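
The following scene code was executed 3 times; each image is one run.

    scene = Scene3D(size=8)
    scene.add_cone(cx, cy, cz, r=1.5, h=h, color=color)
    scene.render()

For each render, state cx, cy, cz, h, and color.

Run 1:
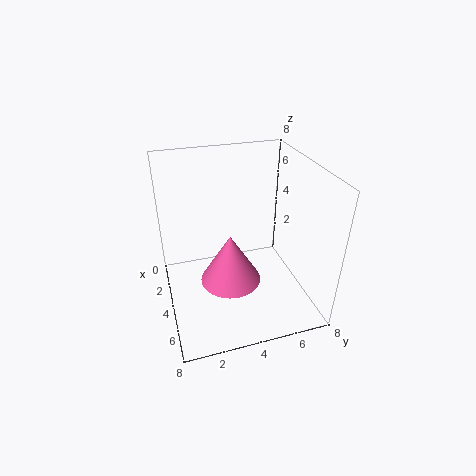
cx = 6; cy = 3; cz = 3; h = 2.5; color = 'hotpink'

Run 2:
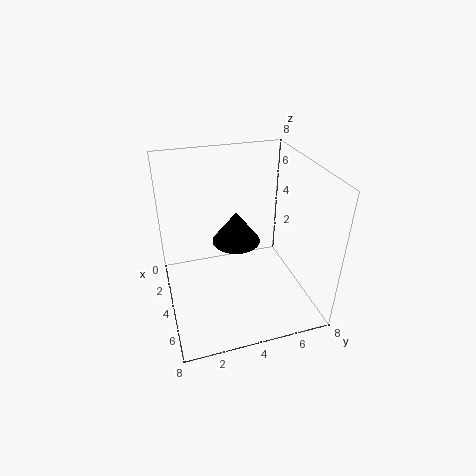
cx = 2; cy = 4.5; cz = 2.5; h = 2; color = 'black'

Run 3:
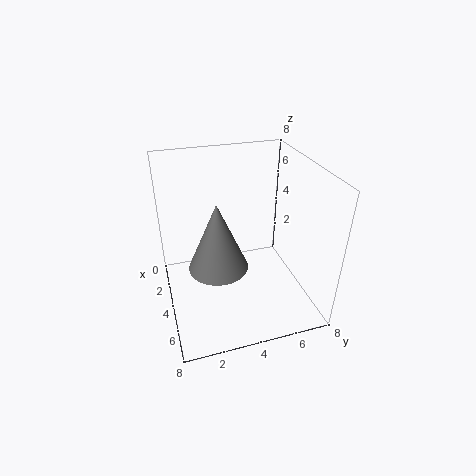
cx = 5.5; cy = 2.5; cz = 3.5; h = 3.5; color = 'gray'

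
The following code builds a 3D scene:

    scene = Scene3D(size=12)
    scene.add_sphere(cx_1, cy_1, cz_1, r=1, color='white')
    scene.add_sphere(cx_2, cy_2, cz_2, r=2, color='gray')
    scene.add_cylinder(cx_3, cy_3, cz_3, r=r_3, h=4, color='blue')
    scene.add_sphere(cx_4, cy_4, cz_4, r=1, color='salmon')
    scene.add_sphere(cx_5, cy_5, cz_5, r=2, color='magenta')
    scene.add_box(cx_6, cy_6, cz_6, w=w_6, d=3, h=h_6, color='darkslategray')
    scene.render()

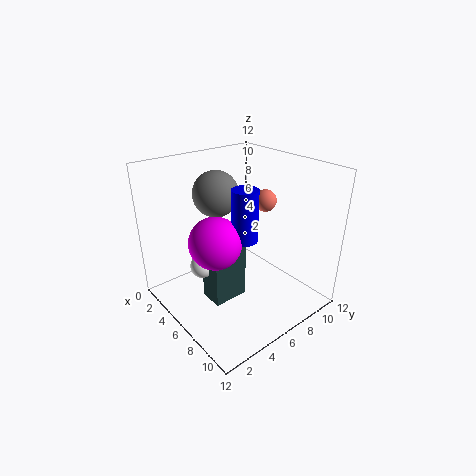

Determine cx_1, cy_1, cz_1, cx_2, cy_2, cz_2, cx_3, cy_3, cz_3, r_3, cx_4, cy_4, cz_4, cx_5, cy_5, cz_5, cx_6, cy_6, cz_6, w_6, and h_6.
cx_1 = 5, cy_1 = 3, cz_1 = 4, cx_2 = 3, cy_2 = 6, cz_2 = 9, cx_3 = 8, cy_3 = 5, cz_3 = 7, r_3 = 1, cx_4 = 5, cy_4 = 10, cz_4 = 8, cx_5 = 7, cy_5 = 3, cz_5 = 7, cx_6 = 5, cy_6 = 3, cz_6 = 1, w_6 = 2, h_6 = 5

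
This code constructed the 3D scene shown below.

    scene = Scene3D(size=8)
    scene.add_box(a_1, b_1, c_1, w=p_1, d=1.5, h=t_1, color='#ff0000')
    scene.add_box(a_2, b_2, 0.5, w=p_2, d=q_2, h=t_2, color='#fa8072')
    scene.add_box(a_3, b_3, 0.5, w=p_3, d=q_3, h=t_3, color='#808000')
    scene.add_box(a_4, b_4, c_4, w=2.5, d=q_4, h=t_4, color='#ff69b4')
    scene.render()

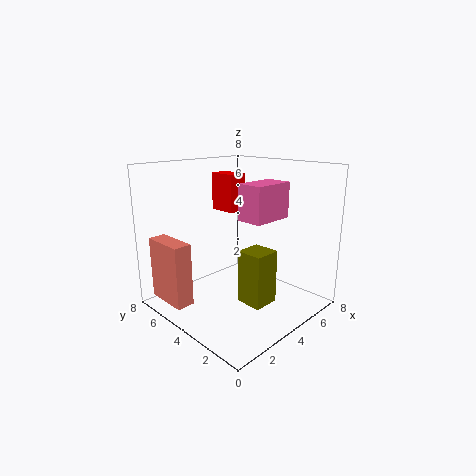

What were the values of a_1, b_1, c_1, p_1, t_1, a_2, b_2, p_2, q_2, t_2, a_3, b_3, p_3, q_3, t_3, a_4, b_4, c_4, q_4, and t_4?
a_1 = 3.5
b_1 = 4
c_1 = 5.5
p_1 = 1
t_1 = 2
a_2 = 0.5
b_2 = 5
p_2 = 1
q_2 = 2.5
t_2 = 3.5
a_3 = 3.5
b_3 = 2
p_3 = 1.5
q_3 = 1.5
t_3 = 3
a_4 = 4
b_4 = 2.5
c_4 = 5
q_4 = 1.5
t_4 = 2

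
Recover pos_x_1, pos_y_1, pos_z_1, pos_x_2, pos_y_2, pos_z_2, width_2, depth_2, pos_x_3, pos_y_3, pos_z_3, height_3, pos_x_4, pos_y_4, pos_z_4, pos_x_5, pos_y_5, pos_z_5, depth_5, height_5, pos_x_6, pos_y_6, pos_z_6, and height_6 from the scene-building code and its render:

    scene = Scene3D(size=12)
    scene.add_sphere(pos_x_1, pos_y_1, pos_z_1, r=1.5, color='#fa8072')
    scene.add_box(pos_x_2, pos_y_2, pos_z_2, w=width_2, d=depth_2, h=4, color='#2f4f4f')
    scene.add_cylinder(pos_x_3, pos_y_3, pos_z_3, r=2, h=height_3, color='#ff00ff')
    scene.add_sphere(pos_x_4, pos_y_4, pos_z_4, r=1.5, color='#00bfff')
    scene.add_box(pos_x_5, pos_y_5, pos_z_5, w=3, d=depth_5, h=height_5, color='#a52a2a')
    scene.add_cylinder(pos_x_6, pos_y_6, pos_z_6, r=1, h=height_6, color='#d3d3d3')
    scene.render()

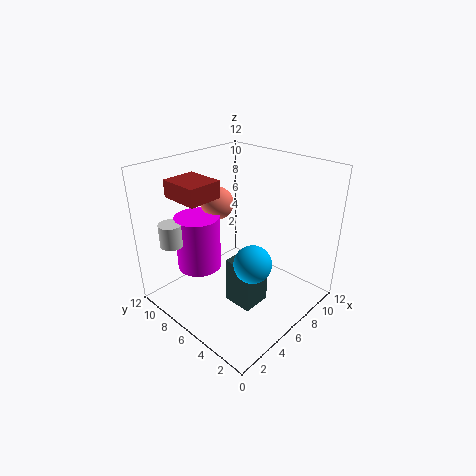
pos_x_1 = 7.5
pos_y_1 = 10
pos_z_1 = 7.5
pos_x_2 = 4.5
pos_y_2 = 3.5
pos_z_2 = 0.5
width_2 = 2.5
depth_2 = 2.5
pos_x_3 = 5
pos_y_3 = 10
pos_z_3 = 2
height_3 = 5
pos_x_4 = 5
pos_y_4 = 3.5
pos_z_4 = 5
pos_x_5 = 3
pos_y_5 = 8
pos_z_5 = 9
depth_5 = 3.5
height_5 = 1.5
pos_x_6 = 2.5
pos_y_6 = 10.5
pos_z_6 = 5
height_6 = 2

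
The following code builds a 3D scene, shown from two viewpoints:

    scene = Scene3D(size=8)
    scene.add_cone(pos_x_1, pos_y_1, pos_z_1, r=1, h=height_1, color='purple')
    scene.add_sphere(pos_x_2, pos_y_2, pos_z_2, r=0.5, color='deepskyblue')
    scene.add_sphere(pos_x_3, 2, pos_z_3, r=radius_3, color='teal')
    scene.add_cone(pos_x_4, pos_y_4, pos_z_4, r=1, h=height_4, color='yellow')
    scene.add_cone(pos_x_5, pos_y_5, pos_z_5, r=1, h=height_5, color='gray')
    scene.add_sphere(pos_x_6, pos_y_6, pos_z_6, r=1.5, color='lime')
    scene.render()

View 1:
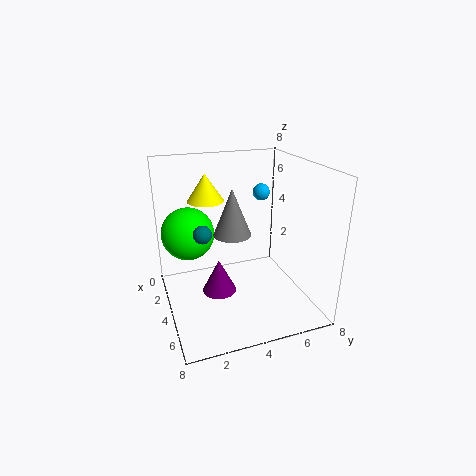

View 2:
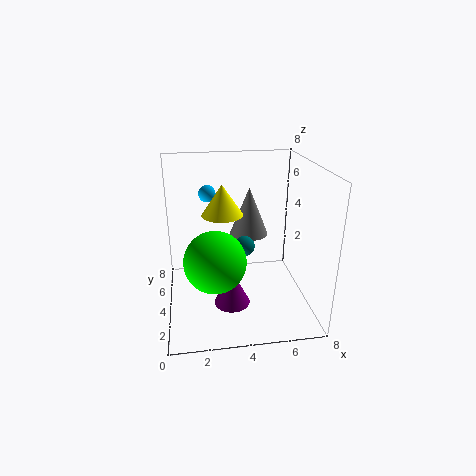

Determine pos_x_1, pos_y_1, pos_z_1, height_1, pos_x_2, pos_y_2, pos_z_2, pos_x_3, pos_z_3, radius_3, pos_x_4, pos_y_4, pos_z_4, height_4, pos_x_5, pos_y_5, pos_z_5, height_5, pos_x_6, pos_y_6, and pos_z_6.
pos_x_1 = 3.5; pos_y_1 = 3; pos_z_1 = 0.5; height_1 = 2; pos_x_2 = 2.5; pos_y_2 = 6; pos_z_2 = 6; pos_x_3 = 4; pos_z_3 = 4.5; radius_3 = 0.5; pos_x_4 = 3; pos_y_4 = 2.5; pos_z_4 = 6; height_4 = 1.5; pos_x_5 = 4.5; pos_y_5 = 3.5; pos_z_5 = 4.5; height_5 = 2.5; pos_x_6 = 2.5; pos_y_6 = 1.5; pos_z_6 = 4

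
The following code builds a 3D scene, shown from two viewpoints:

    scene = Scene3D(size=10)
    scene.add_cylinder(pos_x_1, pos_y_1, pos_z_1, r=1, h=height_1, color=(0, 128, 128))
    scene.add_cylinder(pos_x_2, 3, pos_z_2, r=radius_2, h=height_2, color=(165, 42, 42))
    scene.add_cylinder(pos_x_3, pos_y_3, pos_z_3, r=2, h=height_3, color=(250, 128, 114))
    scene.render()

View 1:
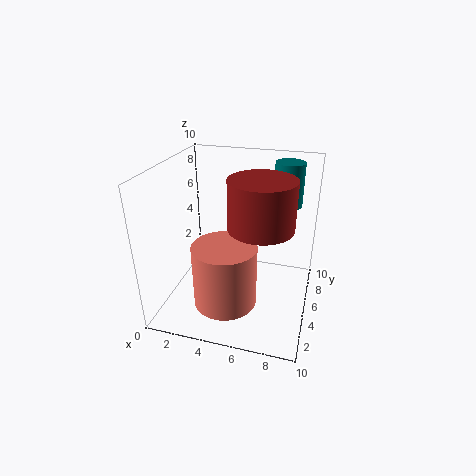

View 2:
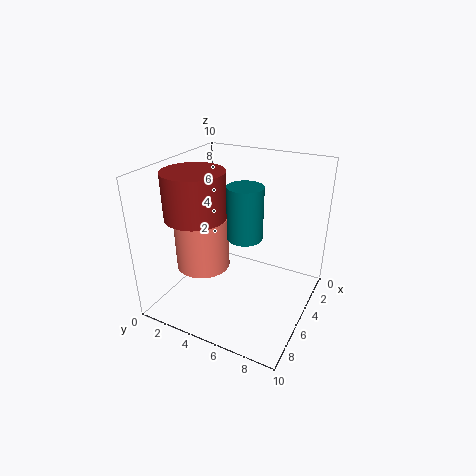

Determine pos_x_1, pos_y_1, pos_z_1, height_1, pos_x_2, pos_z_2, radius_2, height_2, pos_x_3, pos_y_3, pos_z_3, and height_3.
pos_x_1 = 8, pos_y_1 = 7, pos_z_1 = 7, height_1 = 3, pos_x_2 = 7, pos_z_2 = 7, radius_2 = 2, height_2 = 3, pos_x_3 = 5, pos_y_3 = 2, pos_z_3 = 2, height_3 = 4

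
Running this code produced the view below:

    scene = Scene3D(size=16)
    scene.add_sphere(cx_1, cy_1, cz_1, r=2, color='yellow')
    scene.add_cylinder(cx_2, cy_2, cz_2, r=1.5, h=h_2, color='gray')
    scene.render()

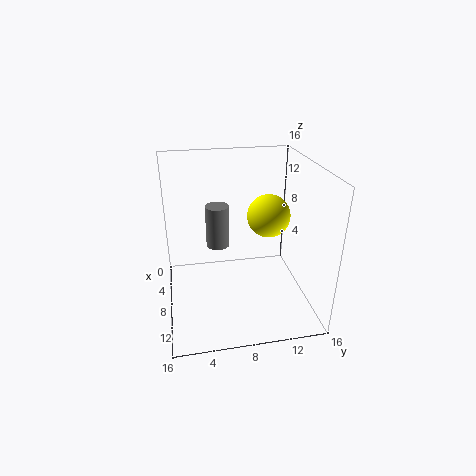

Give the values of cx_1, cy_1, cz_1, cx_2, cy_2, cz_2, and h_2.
cx_1 = 12.5
cy_1 = 10
cz_1 = 12.5
cx_2 = 2
cy_2 = 6.5
cz_2 = 4
h_2 = 5.5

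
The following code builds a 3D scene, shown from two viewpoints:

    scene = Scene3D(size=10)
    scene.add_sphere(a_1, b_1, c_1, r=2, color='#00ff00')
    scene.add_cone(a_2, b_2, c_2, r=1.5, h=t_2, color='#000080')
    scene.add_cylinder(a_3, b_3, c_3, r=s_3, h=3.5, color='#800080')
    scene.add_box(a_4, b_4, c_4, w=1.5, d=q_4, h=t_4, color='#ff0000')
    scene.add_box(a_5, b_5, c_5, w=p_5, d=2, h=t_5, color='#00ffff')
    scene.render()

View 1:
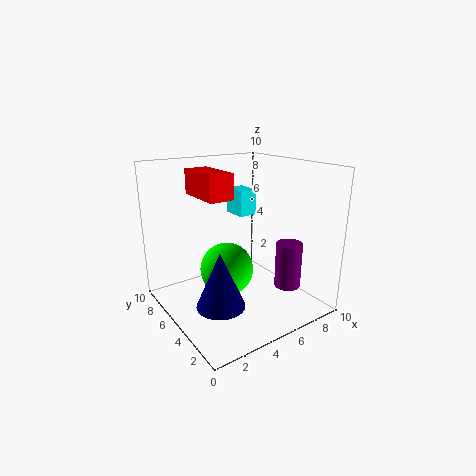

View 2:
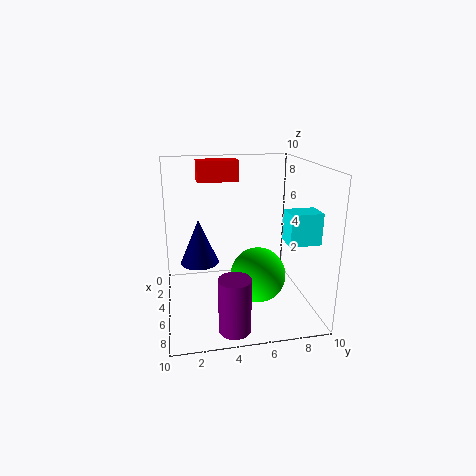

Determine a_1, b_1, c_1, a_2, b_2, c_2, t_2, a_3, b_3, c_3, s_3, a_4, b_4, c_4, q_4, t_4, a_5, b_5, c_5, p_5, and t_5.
a_1 = 5; b_1 = 6.5; c_1 = 2; a_2 = 2; b_2 = 2.5; c_2 = 2; t_2 = 3.5; a_3 = 9; b_3 = 4; c_3 = 0.5; s_3 = 1; a_4 = 1.5; b_4 = 2.5; c_4 = 8.5; q_4 = 3; t_4 = 1.5; a_5 = 7; b_5 = 7.5; c_5 = 5.5; p_5 = 1.5; t_5 = 2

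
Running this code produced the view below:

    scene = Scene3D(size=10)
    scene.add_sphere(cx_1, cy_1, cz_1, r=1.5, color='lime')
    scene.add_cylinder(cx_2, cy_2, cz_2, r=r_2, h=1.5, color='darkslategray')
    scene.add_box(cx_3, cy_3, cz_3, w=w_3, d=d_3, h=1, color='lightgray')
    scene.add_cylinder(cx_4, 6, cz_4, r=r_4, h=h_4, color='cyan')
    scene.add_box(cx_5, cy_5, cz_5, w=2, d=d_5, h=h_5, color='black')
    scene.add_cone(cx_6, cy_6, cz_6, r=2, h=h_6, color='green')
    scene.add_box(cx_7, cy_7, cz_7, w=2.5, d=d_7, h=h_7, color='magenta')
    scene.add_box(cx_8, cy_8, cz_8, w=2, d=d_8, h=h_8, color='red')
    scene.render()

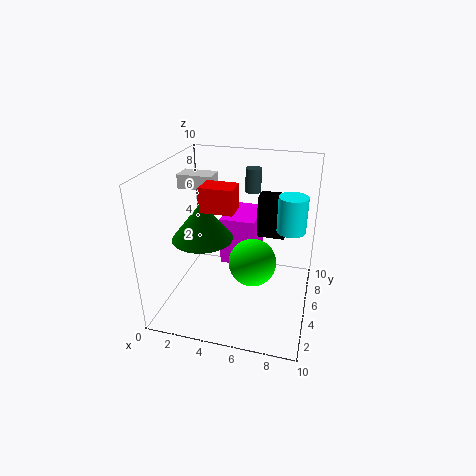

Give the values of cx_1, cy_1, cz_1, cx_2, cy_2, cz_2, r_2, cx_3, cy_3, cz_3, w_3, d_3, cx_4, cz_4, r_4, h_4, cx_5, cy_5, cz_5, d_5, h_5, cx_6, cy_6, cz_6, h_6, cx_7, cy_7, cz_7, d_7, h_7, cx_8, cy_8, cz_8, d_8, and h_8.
cx_1 = 6.5
cy_1 = 3
cz_1 = 4.5
cx_2 = 6
cy_2 = 5
cz_2 = 8.5
r_2 = 0.5
cx_3 = 0.5
cy_3 = 5.5
cz_3 = 8
w_3 = 2.5
d_3 = 1.5
cx_4 = 8.5
cz_4 = 5.5
r_4 = 1
h_4 = 2.5
cx_5 = 6
cy_5 = 6.5
cz_5 = 4.5
d_5 = 1.5
h_5 = 3
cx_6 = 3
cy_6 = 3.5
cz_6 = 5.5
h_6 = 2.5
cx_7 = 3.5
cy_7 = 5.5
cz_7 = 2.5
d_7 = 3.5
h_7 = 3.5
cx_8 = 3.5
cy_8 = 2
cz_8 = 8
d_8 = 1.5
h_8 = 1.5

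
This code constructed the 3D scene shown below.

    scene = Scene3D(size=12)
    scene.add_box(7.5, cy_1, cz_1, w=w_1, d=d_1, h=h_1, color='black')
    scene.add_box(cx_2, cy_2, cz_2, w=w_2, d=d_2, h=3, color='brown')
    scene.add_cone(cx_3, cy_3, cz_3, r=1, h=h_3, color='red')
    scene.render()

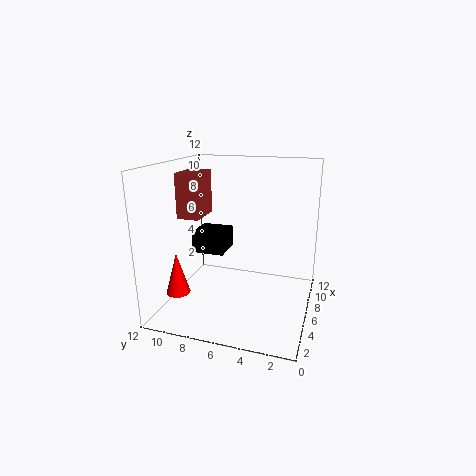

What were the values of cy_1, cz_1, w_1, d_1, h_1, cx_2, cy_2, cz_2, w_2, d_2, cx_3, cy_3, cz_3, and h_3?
cy_1 = 8, cz_1 = 3.5, w_1 = 3, d_1 = 3, h_1 = 2, cx_2 = 0.5, cy_2 = 7, cz_2 = 9, w_2 = 2.5, d_2 = 1.5, cx_3 = 3.5, cy_3 = 10.5, cz_3 = 1.5, h_3 = 3.5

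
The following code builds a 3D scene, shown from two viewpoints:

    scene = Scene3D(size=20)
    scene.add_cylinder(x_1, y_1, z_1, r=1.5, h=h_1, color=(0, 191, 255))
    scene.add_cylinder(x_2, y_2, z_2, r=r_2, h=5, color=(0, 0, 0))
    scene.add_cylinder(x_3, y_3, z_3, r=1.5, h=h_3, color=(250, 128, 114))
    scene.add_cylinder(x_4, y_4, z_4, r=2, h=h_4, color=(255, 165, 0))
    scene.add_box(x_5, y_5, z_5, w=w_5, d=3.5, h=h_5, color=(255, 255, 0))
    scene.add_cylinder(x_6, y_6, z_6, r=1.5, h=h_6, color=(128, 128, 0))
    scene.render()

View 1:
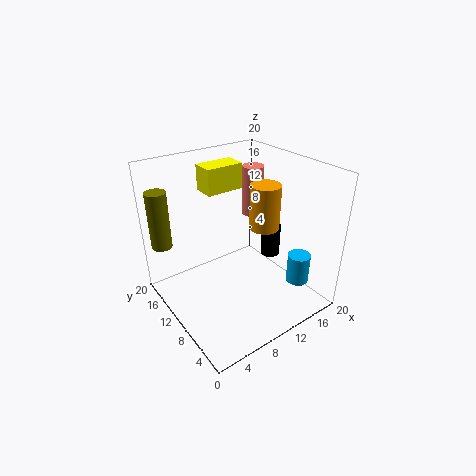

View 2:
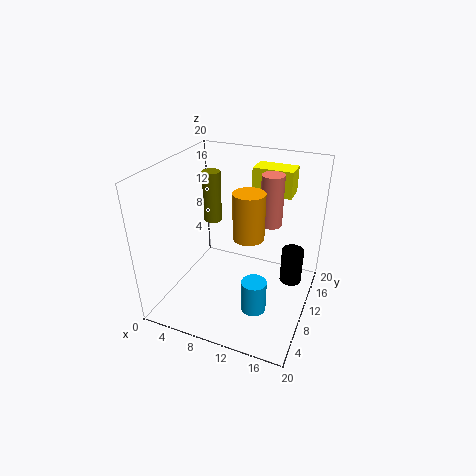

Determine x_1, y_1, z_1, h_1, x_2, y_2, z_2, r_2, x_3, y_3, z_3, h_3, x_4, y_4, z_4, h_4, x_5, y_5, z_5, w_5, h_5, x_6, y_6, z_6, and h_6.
x_1 = 15
y_1 = 3
z_1 = 5
h_1 = 4
x_2 = 17.5
y_2 = 11.5
z_2 = 4
r_2 = 1.5
x_3 = 14
y_3 = 12
z_3 = 12
h_3 = 7
x_4 = 12.5
y_4 = 7.5
z_4 = 12
h_4 = 6
x_5 = 9.5
y_5 = 16.5
z_5 = 14
w_5 = 6
h_5 = 4
x_6 = 2
y_6 = 18
z_6 = 7.5
h_6 = 8.5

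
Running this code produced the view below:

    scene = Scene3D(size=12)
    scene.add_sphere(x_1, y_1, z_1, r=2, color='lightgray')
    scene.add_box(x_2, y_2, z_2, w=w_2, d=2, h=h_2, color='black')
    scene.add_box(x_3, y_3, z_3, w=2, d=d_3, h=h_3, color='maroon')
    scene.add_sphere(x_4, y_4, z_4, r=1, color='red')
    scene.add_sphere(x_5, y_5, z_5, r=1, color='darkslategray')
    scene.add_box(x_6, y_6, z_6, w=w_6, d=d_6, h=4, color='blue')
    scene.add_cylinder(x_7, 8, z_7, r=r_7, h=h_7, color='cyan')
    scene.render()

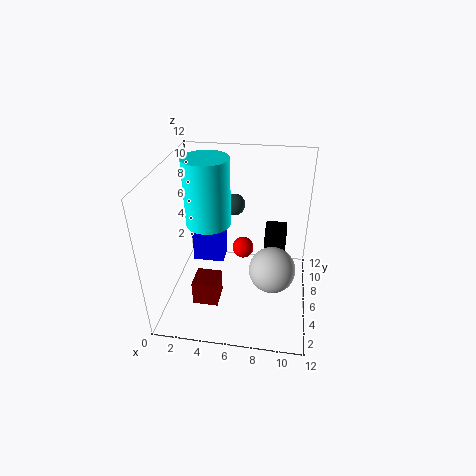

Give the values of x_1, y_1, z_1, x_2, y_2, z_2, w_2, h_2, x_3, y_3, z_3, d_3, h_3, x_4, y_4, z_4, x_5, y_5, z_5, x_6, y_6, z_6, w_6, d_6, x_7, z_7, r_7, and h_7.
x_1 = 9; y_1 = 6; z_1 = 3; x_2 = 8; y_2 = 9; z_2 = 3; w_2 = 2; h_2 = 2; x_3 = 3; y_3 = 2; z_3 = 2; d_3 = 2; h_3 = 2; x_4 = 6; y_4 = 9; z_4 = 3; x_5 = 5; y_5 = 10; z_5 = 7; x_6 = 1; y_6 = 9; z_6 = 1; w_6 = 3; d_6 = 2; x_7 = 3; z_7 = 6; r_7 = 2; h_7 = 6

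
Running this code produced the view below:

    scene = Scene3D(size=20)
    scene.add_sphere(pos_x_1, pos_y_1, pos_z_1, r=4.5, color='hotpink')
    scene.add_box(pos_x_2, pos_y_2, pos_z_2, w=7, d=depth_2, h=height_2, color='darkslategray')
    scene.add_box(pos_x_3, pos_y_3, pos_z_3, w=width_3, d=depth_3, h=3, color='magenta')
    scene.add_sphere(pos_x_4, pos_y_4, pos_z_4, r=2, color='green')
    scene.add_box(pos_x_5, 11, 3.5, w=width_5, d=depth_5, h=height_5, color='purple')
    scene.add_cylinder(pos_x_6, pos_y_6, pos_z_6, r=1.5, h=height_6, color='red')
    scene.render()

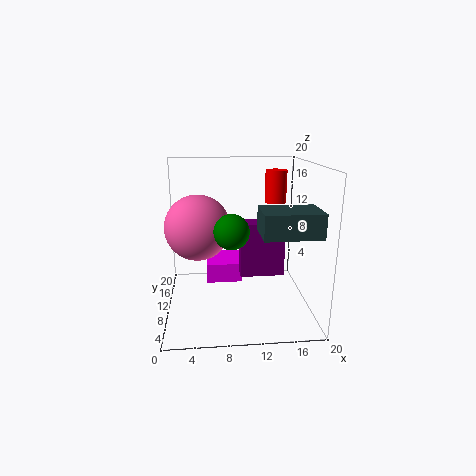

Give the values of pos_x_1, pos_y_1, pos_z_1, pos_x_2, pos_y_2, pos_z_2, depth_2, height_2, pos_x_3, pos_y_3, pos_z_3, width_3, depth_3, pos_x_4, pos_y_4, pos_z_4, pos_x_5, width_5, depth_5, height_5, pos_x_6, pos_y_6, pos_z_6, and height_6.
pos_x_1 = 4.5
pos_y_1 = 10.5
pos_z_1 = 11.5
pos_x_2 = 12
pos_y_2 = 1
pos_z_2 = 12.5
depth_2 = 5
height_2 = 3
pos_x_3 = 5.5
pos_y_3 = 13.5
pos_z_3 = 1.5
width_3 = 5.5
depth_3 = 6
pos_x_4 = 8.5
pos_y_4 = 2
pos_z_4 = 13.5
pos_x_5 = 10.5
width_5 = 6.5
depth_5 = 3
height_5 = 8
pos_x_6 = 15.5
pos_y_6 = 12
pos_z_6 = 14.5
height_6 = 4.5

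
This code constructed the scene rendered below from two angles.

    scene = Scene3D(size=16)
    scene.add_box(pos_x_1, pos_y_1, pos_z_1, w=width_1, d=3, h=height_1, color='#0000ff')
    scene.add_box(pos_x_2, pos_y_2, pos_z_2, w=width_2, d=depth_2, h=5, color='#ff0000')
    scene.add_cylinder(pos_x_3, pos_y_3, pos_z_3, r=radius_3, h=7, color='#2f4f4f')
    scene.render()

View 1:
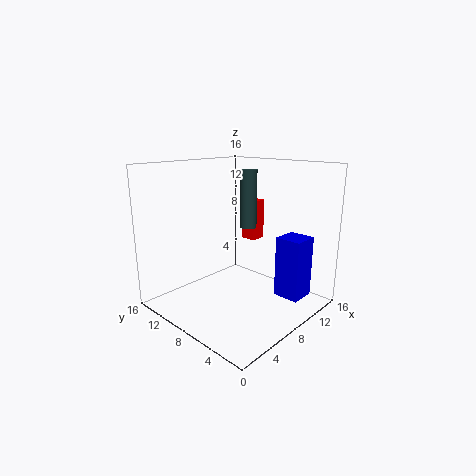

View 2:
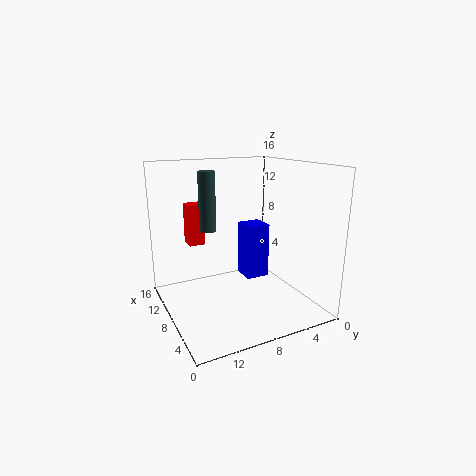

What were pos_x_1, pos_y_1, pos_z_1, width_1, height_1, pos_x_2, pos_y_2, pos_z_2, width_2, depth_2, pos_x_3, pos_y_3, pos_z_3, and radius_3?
pos_x_1 = 11
pos_y_1 = 2
pos_z_1 = 1
width_1 = 3
height_1 = 7
pos_x_2 = 13
pos_y_2 = 10
pos_z_2 = 6
width_2 = 2
depth_2 = 2
pos_x_3 = 12
pos_y_3 = 10
pos_z_3 = 8
radius_3 = 1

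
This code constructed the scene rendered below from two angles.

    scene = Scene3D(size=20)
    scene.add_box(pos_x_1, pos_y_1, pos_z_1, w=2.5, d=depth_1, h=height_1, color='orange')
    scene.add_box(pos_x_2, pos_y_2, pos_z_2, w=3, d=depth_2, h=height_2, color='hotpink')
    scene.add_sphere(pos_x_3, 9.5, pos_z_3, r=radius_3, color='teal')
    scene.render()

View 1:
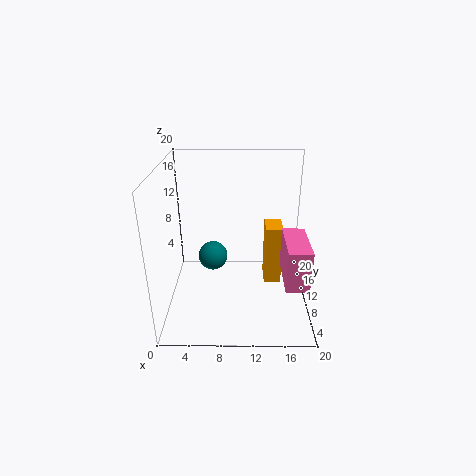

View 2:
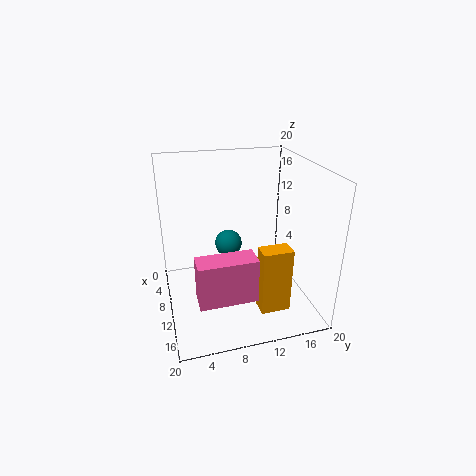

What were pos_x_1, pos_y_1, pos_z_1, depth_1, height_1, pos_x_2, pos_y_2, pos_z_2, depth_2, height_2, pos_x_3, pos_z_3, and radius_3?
pos_x_1 = 14, pos_y_1 = 11.5, pos_z_1 = 1.5, depth_1 = 4, height_1 = 9, pos_x_2 = 16, pos_y_2 = 3, pos_z_2 = 6, depth_2 = 7, height_2 = 5.5, pos_x_3 = 6.5, pos_z_3 = 7.5, radius_3 = 2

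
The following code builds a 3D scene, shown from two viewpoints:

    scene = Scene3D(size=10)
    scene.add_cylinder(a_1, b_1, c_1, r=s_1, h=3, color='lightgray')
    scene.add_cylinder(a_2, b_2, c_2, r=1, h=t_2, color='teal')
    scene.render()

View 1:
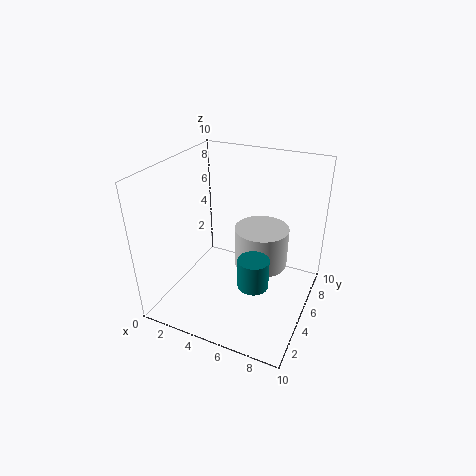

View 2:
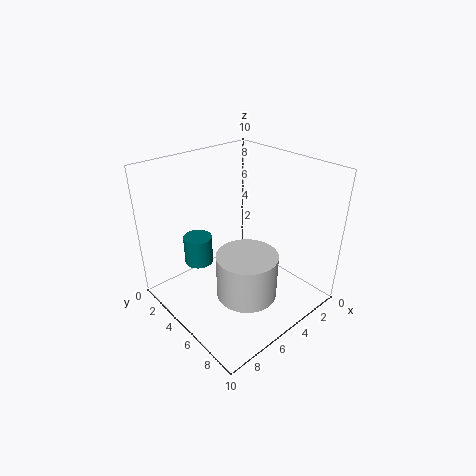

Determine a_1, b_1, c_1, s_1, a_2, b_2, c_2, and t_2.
a_1 = 6
b_1 = 7
c_1 = 2
s_1 = 2
a_2 = 7
b_2 = 3
c_2 = 3
t_2 = 2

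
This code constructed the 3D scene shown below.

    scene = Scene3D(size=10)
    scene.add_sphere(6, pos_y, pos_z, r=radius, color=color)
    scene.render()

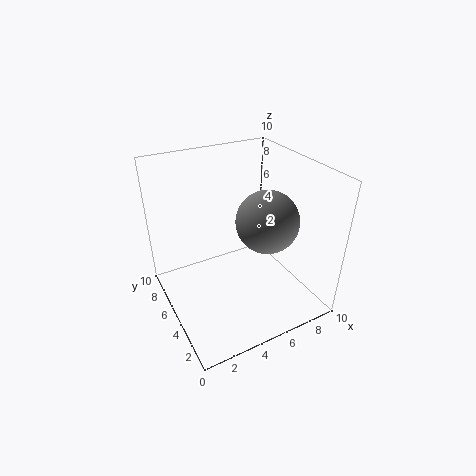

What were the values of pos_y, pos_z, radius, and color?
pos_y = 3, pos_z = 7, radius = 2, color = 'gray'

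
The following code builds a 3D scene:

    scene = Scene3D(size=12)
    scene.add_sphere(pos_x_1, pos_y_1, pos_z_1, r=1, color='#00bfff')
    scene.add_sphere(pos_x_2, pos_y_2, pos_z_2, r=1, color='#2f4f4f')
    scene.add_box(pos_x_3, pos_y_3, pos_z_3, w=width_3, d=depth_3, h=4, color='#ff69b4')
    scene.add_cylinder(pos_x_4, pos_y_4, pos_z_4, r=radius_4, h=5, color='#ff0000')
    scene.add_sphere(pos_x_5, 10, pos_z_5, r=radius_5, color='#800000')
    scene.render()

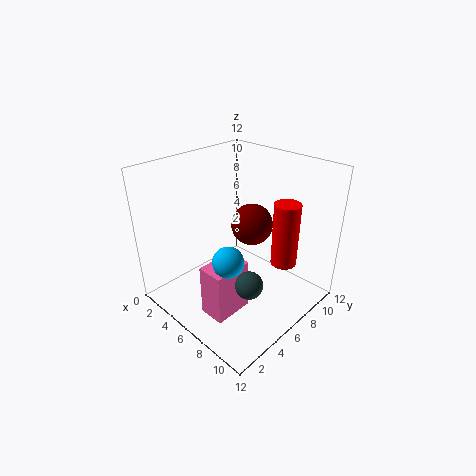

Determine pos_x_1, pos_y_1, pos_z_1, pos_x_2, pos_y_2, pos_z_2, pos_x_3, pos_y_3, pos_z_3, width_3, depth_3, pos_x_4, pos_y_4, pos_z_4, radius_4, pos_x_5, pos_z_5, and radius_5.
pos_x_1 = 10
pos_y_1 = 1
pos_z_1 = 8
pos_x_2 = 10
pos_y_2 = 3
pos_z_2 = 5
pos_x_3 = 7
pos_y_3 = 1
pos_z_3 = 2
width_3 = 2
depth_3 = 3
pos_x_4 = 10
pos_y_4 = 7
pos_z_4 = 5
radius_4 = 1
pos_x_5 = 4
pos_z_5 = 5
radius_5 = 2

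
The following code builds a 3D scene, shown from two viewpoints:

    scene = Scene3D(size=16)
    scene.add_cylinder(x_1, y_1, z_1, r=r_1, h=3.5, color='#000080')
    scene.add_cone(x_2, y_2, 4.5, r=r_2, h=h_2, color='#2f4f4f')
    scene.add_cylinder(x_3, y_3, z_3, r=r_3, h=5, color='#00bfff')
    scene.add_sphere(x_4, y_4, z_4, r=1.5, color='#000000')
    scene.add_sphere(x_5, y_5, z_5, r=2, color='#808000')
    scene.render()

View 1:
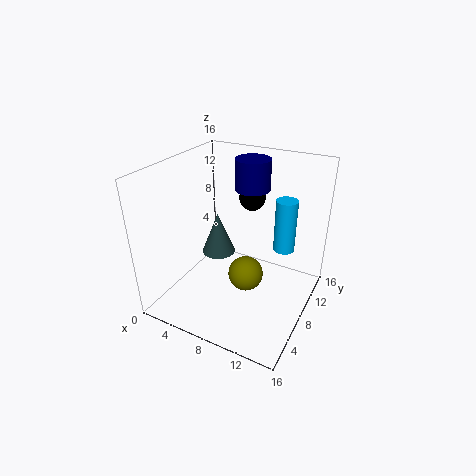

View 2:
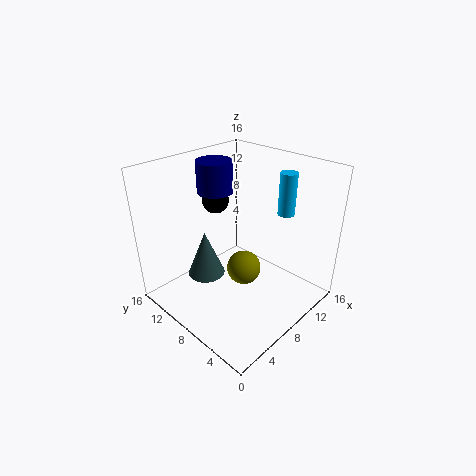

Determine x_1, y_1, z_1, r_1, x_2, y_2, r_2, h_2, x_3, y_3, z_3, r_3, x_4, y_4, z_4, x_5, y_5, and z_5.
x_1 = 8; y_1 = 11.5; z_1 = 12.5; r_1 = 2; x_2 = 4.5; y_2 = 9.5; r_2 = 2; h_2 = 5; x_3 = 14; y_3 = 6; z_3 = 9.5; r_3 = 1; x_4 = 8; y_4 = 11.5; z_4 = 11.5; x_5 = 9; y_5 = 8; z_5 = 3.5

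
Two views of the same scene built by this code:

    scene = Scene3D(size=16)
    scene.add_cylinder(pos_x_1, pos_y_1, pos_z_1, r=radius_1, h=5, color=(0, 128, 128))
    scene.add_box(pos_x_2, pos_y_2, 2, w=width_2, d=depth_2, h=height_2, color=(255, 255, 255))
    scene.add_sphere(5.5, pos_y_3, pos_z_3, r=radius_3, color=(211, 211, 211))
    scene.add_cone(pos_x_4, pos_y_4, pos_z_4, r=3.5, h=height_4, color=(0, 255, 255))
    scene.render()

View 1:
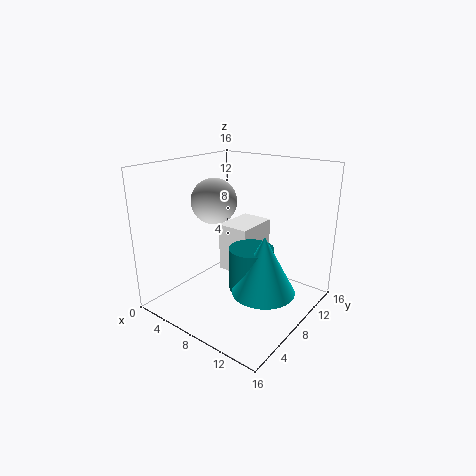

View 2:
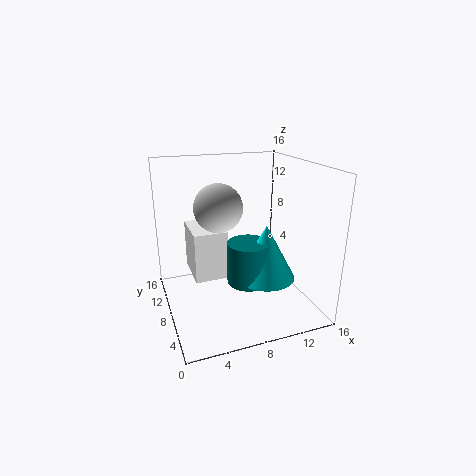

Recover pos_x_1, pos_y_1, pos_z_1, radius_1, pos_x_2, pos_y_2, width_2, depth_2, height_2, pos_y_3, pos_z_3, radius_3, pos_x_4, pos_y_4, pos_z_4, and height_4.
pos_x_1 = 9.5, pos_y_1 = 8.5, pos_z_1 = 2, radius_1 = 2.5, pos_x_2 = 3.5, pos_y_2 = 10, width_2 = 4, depth_2 = 5.5, height_2 = 6, pos_y_3 = 7, pos_z_3 = 12, radius_3 = 2.5, pos_x_4 = 11.5, pos_y_4 = 8, pos_z_4 = 2.5, height_4 = 6.5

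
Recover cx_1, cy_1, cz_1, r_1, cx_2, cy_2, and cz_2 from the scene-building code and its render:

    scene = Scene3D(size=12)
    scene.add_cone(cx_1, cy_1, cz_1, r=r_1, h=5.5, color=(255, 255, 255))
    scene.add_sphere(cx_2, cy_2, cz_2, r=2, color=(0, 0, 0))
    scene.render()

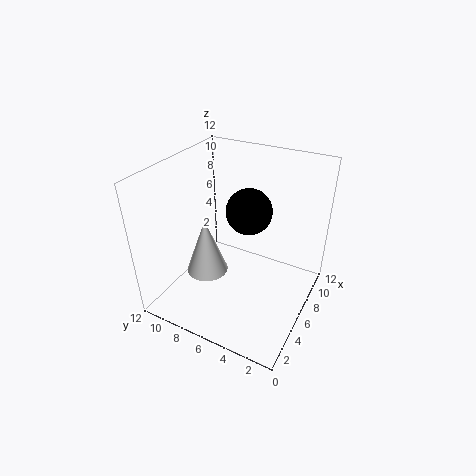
cx_1 = 7; cy_1 = 10; cz_1 = 0.5; r_1 = 2; cx_2 = 8; cy_2 = 6; cz_2 = 7.5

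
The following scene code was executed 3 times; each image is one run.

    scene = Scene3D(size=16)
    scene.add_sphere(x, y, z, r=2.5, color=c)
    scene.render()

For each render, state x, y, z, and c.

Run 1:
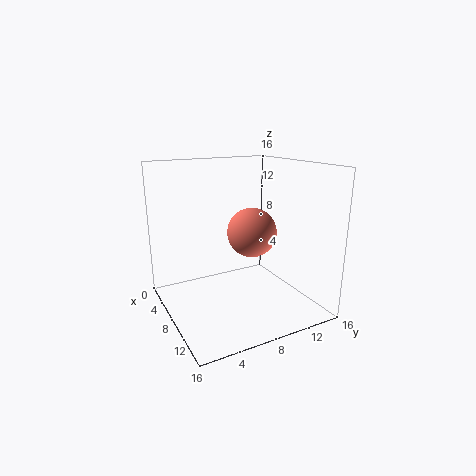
x = 11, y = 8, z = 9.5, c = 'salmon'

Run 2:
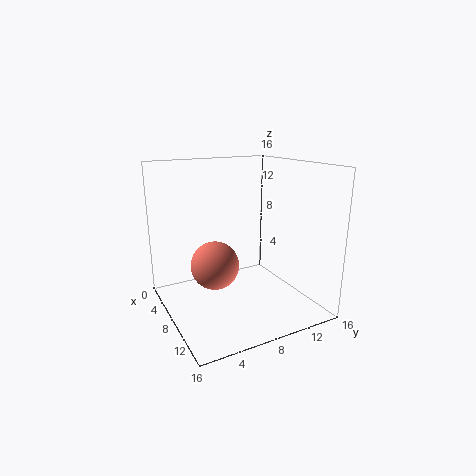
x = 9.5, y = 4.5, z = 6, c = 'salmon'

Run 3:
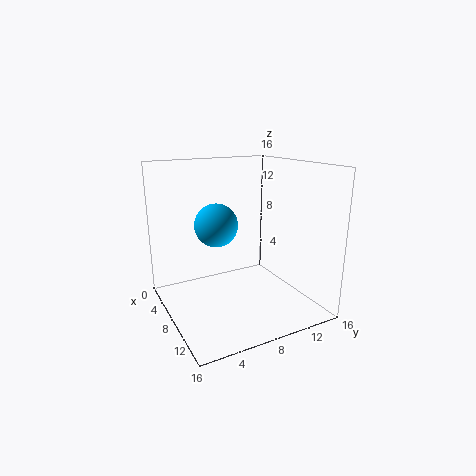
x = 5.5, y = 6.5, z = 9, c = 'deepskyblue'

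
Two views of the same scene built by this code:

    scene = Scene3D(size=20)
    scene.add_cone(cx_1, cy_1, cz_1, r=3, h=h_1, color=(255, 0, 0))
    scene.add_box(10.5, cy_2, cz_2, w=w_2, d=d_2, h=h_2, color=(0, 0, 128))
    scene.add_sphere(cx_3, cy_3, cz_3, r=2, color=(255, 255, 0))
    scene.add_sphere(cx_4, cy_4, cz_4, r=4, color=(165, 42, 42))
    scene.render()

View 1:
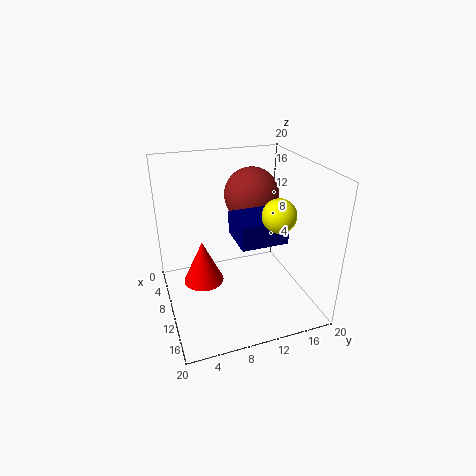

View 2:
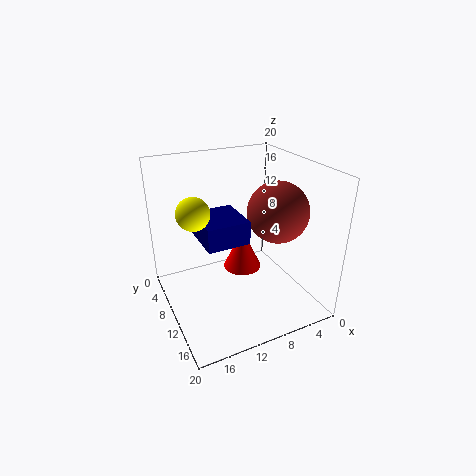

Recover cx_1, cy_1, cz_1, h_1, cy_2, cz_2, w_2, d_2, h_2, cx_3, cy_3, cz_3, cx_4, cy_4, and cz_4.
cx_1 = 7
cy_1 = 5.5
cz_1 = 2
h_1 = 6.5
cy_2 = 8.5
cz_2 = 11.5
w_2 = 5.5
d_2 = 6
h_2 = 3
cx_3 = 17
cy_3 = 12.5
cz_3 = 16
cx_4 = 6
cy_4 = 13.5
cz_4 = 14.5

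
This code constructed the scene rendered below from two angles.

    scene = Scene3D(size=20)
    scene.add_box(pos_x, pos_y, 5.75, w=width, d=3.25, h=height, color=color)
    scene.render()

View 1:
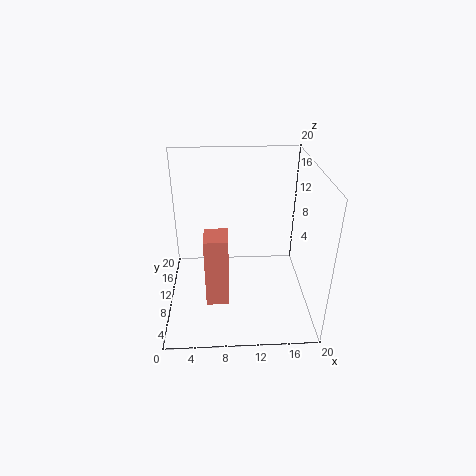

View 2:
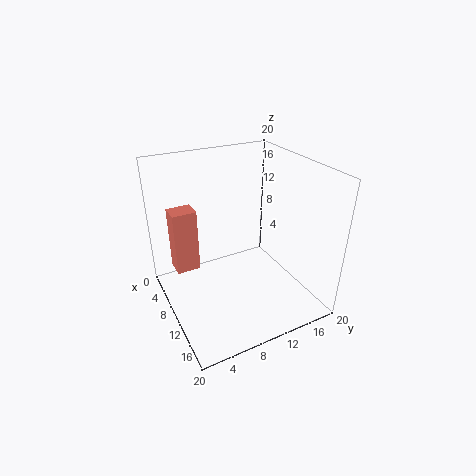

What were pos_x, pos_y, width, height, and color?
pos_x = 5.75, pos_y = 1.5, width = 2.75, height = 8.75, color = 'salmon'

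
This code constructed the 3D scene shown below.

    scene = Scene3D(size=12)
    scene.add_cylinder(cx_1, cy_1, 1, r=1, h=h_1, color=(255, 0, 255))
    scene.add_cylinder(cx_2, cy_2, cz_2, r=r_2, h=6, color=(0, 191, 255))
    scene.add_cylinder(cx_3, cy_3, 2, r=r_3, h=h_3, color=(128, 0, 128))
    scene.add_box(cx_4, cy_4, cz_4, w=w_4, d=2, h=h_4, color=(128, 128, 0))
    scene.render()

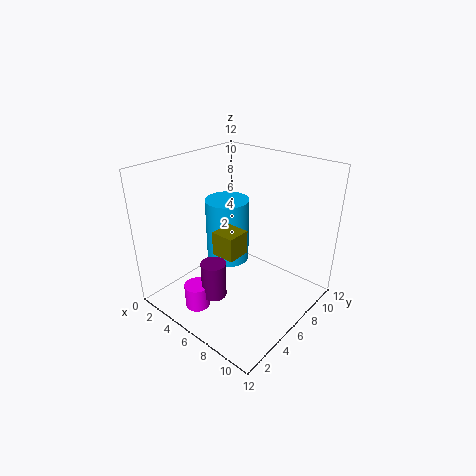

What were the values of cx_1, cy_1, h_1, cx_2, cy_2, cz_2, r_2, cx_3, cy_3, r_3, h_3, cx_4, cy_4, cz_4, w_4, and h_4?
cx_1 = 5
cy_1 = 2
h_1 = 2
cx_2 = 3
cy_2 = 8
cz_2 = 2
r_2 = 2
cx_3 = 6
cy_3 = 3
r_3 = 1
h_3 = 3
cx_4 = 5
cy_4 = 4
cz_4 = 5
w_4 = 2
h_4 = 2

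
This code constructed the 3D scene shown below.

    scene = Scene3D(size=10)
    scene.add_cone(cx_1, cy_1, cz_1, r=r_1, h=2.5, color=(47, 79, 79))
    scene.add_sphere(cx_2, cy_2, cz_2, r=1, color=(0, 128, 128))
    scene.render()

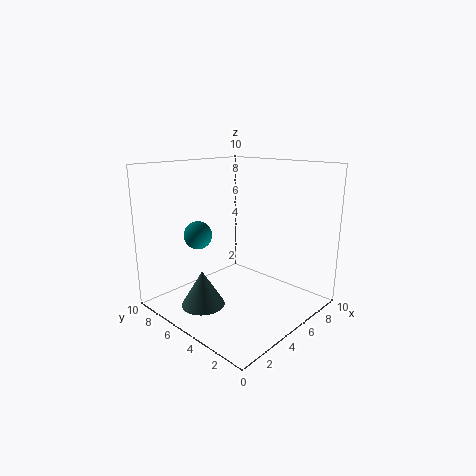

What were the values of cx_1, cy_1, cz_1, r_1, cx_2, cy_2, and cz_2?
cx_1 = 2.5, cy_1 = 6, cz_1 = 0.5, r_1 = 1.5, cx_2 = 3.5, cy_2 = 7.5, cz_2 = 5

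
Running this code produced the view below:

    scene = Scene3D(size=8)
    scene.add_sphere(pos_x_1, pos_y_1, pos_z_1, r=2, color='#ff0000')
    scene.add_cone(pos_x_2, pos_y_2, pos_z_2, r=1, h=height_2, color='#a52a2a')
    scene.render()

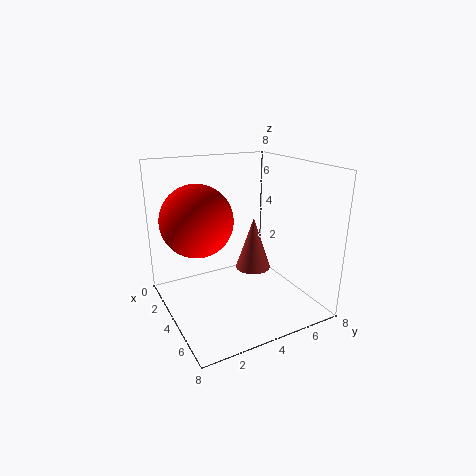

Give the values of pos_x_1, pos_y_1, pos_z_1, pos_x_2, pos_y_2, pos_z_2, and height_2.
pos_x_1 = 3; pos_y_1 = 2; pos_z_1 = 5; pos_x_2 = 4; pos_y_2 = 5; pos_z_2 = 2; height_2 = 3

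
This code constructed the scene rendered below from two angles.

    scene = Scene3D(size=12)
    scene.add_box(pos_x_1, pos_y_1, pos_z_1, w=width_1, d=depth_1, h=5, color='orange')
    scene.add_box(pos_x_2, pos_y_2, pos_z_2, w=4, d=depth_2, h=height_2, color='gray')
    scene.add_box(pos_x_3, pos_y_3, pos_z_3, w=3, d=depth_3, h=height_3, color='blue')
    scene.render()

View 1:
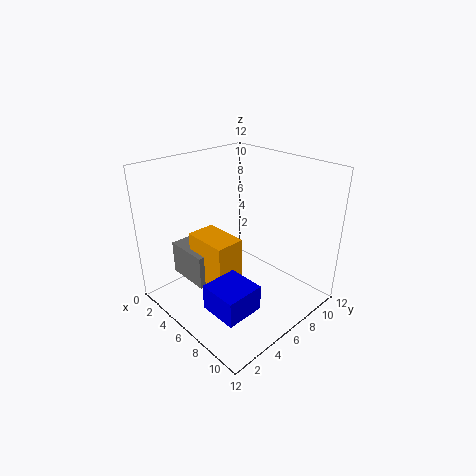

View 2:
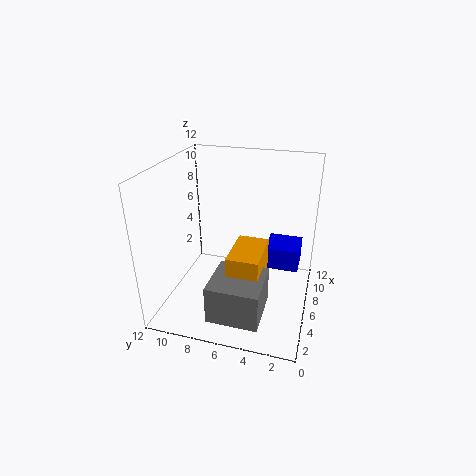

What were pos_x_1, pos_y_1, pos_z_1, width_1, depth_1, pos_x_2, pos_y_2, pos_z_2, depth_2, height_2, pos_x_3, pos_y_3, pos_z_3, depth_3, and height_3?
pos_x_1 = 2.5, pos_y_1 = 3.5, pos_z_1 = 1, width_1 = 4, depth_1 = 2.5, pos_x_2 = 0.5, pos_y_2 = 3, pos_z_2 = 1.5, depth_2 = 4, height_2 = 3, pos_x_3 = 7.5, pos_y_3 = 1, pos_z_3 = 2.5, depth_3 = 3, height_3 = 2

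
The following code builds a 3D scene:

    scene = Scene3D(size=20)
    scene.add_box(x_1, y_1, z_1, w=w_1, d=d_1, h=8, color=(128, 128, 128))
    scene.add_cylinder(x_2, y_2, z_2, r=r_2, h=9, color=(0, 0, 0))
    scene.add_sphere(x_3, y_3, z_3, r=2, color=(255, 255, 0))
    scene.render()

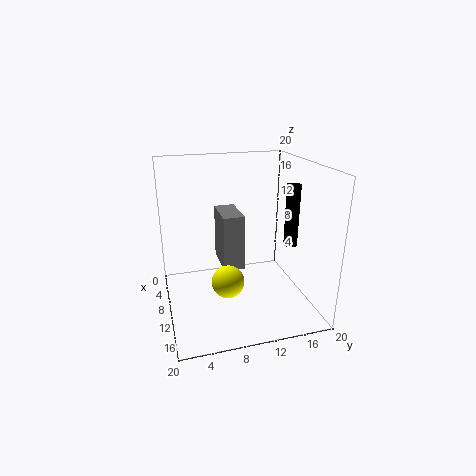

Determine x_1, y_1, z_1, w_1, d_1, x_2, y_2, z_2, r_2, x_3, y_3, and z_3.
x_1 = 4; y_1 = 8; z_1 = 5; w_1 = 6; d_1 = 3; x_2 = 10; y_2 = 18; z_2 = 8; r_2 = 1; x_3 = 16; y_3 = 7; z_3 = 7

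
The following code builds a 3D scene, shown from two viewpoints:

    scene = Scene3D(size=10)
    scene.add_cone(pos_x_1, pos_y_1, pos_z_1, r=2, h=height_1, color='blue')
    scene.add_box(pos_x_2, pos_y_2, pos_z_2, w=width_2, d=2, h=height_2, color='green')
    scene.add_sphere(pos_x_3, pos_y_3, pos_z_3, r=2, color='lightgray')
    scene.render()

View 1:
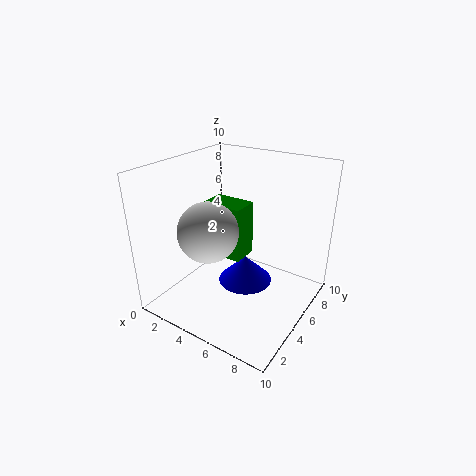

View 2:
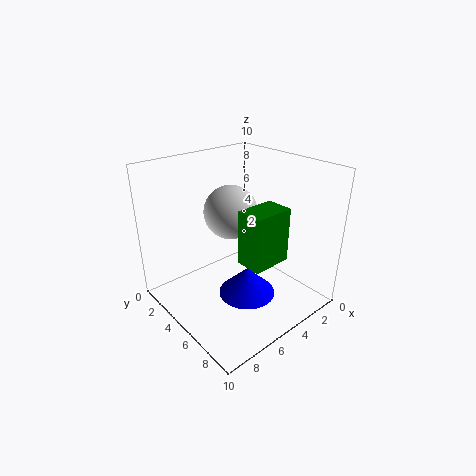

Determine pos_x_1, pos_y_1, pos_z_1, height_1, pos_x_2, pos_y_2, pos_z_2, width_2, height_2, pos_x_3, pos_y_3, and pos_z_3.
pos_x_1 = 5; pos_y_1 = 6; pos_z_1 = 1; height_1 = 2; pos_x_2 = 2; pos_y_2 = 5; pos_z_2 = 3; width_2 = 3; height_2 = 4; pos_x_3 = 4; pos_y_3 = 3; pos_z_3 = 6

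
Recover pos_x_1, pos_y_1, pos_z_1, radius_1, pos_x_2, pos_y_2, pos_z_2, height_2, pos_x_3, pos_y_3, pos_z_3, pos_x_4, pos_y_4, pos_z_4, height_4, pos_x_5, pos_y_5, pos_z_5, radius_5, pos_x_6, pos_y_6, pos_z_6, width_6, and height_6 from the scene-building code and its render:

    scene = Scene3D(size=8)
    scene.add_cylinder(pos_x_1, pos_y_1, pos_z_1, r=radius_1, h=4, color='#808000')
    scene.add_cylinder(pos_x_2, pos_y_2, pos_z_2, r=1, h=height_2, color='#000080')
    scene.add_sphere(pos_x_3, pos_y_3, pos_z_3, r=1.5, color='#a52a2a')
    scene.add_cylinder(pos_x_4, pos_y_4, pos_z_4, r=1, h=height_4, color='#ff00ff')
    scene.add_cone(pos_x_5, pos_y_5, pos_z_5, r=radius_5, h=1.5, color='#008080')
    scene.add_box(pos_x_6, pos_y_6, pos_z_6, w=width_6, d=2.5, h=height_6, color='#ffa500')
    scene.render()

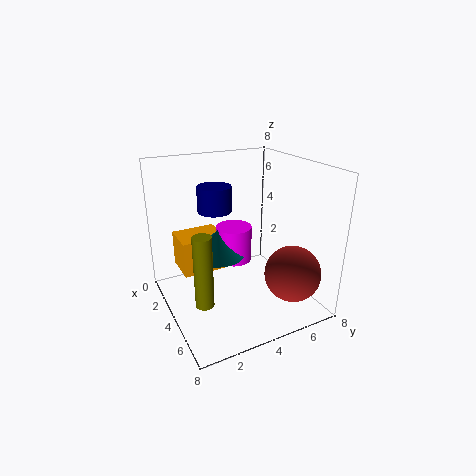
pos_x_1 = 5, pos_y_1 = 1.5, pos_z_1 = 1, radius_1 = 0.5, pos_x_2 = 2, pos_y_2 = 3.5, pos_z_2 = 5, height_2 = 1.5, pos_x_3 = 6.5, pos_y_3 = 6, pos_z_3 = 2.5, pos_x_4 = 3.5, pos_y_4 = 4, pos_z_4 = 2.5, height_4 = 2, pos_x_5 = 3.5, pos_y_5 = 3, pos_z_5 = 3, radius_5 = 1.5, pos_x_6 = 1.5, pos_y_6 = 1, pos_z_6 = 2, width_6 = 2, height_6 = 2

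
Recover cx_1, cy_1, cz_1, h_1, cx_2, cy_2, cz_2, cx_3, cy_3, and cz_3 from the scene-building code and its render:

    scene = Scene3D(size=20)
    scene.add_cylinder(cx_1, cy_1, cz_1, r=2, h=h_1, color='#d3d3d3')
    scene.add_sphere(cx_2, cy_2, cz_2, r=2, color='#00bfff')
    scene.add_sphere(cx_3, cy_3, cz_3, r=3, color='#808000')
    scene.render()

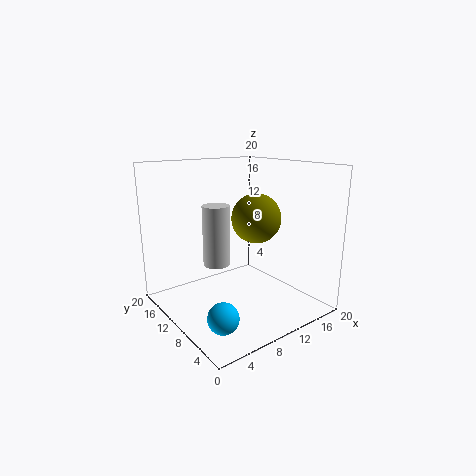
cx_1 = 9
cy_1 = 14
cz_1 = 5
h_1 = 9
cx_2 = 4
cy_2 = 5
cz_2 = 2
cx_3 = 9
cy_3 = 5
cz_3 = 14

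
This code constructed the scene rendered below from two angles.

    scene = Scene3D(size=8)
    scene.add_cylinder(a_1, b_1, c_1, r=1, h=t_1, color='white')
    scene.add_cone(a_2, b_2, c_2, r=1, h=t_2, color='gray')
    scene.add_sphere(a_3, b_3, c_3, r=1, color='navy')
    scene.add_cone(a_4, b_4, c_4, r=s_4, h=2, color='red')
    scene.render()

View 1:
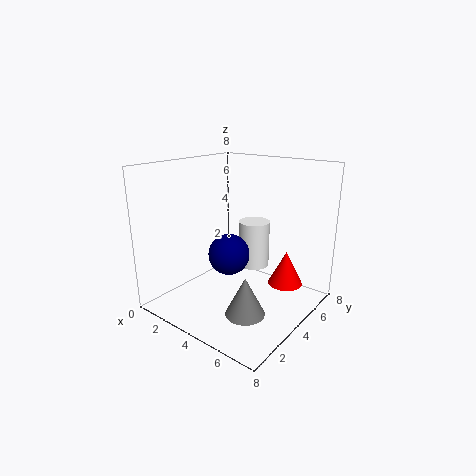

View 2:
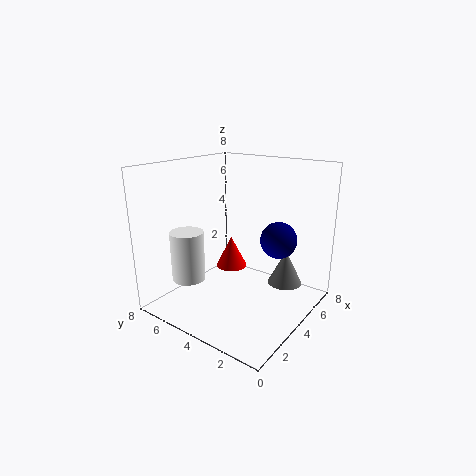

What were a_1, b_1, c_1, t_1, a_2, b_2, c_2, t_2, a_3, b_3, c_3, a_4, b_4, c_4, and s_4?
a_1 = 3, b_1 = 7, c_1 = 1, t_1 = 3, a_2 = 6, b_2 = 2, c_2 = 1, t_2 = 2, a_3 = 5, b_3 = 2, c_3 = 4, a_4 = 6, b_4 = 6, c_4 = 1, s_4 = 1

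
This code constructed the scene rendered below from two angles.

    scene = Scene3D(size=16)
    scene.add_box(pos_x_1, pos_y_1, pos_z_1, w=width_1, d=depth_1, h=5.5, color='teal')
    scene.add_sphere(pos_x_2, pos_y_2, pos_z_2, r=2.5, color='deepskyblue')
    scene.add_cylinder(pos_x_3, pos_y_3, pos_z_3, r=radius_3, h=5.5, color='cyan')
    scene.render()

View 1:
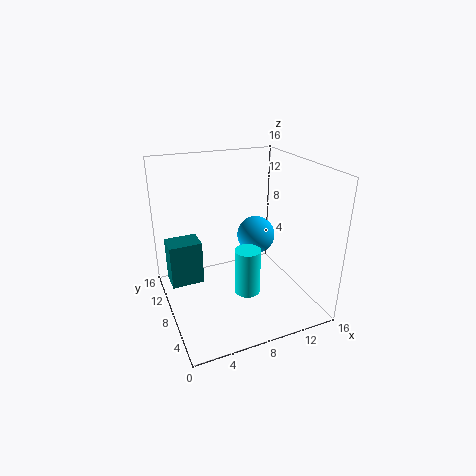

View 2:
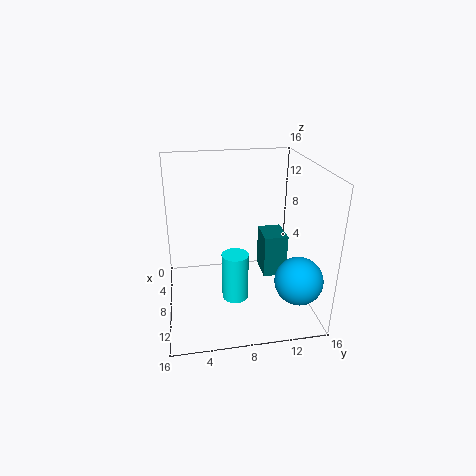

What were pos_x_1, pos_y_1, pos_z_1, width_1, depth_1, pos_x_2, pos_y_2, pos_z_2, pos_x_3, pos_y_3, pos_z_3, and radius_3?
pos_x_1 = 1
pos_y_1 = 12
pos_z_1 = 0.5
width_1 = 4
depth_1 = 3
pos_x_2 = 13
pos_y_2 = 13.5
pos_z_2 = 5
pos_x_3 = 9
pos_y_3 = 7.5
pos_z_3 = 1
radius_3 = 1.5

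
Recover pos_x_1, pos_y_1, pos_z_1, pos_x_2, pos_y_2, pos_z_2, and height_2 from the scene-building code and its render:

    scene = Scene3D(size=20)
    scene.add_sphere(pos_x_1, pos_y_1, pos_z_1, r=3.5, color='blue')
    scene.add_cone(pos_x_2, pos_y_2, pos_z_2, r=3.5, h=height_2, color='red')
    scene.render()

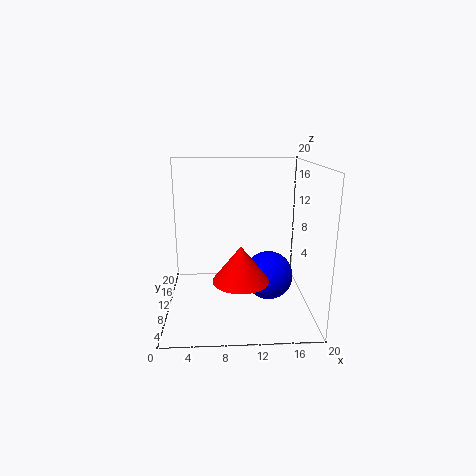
pos_x_1 = 14.5
pos_y_1 = 10.5
pos_z_1 = 4
pos_x_2 = 10
pos_y_2 = 4
pos_z_2 = 6.5
height_2 = 4.5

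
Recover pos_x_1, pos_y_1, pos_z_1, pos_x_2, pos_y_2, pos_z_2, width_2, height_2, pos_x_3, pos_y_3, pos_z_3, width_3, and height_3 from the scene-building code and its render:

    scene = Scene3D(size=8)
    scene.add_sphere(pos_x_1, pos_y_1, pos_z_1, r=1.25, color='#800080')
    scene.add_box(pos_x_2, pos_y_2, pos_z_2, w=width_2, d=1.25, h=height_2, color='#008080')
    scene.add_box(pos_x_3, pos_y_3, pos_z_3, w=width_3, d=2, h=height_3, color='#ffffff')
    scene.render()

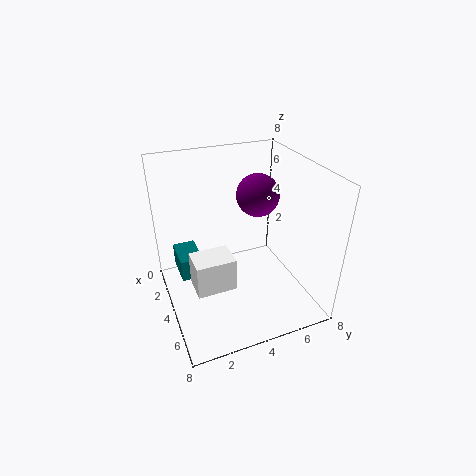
pos_x_1 = 2.75
pos_y_1 = 5.75
pos_z_1 = 5.75
pos_x_2 = 1.75
pos_y_2 = 0.75
pos_z_2 = 1.75
width_2 = 2
height_2 = 1.25
pos_x_3 = 4.75
pos_y_3 = 1
pos_z_3 = 2.5
width_3 = 1.5
height_3 = 1.75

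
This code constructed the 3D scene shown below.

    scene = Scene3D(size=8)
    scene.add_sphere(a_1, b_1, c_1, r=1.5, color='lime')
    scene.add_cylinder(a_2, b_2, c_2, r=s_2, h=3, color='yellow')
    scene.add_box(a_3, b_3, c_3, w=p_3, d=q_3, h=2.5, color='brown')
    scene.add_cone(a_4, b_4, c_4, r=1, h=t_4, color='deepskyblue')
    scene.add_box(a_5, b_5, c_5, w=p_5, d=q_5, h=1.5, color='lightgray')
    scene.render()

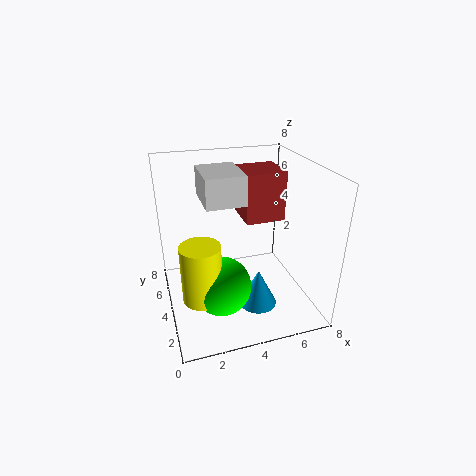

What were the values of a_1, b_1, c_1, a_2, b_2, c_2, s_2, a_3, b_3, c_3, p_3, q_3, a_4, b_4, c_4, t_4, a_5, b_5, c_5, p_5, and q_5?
a_1 = 2.5, b_1 = 2, c_1 = 2.5, a_2 = 1.5, b_2 = 2, c_2 = 2, s_2 = 1, a_3 = 4, b_3 = 2.5, c_3 = 5.5, p_3 = 2, q_3 = 2, a_4 = 4.5, b_4 = 2, c_4 = 1, t_4 = 2, a_5 = 2, b_5 = 2.5, c_5 = 6.5, p_5 = 2, q_5 = 2.5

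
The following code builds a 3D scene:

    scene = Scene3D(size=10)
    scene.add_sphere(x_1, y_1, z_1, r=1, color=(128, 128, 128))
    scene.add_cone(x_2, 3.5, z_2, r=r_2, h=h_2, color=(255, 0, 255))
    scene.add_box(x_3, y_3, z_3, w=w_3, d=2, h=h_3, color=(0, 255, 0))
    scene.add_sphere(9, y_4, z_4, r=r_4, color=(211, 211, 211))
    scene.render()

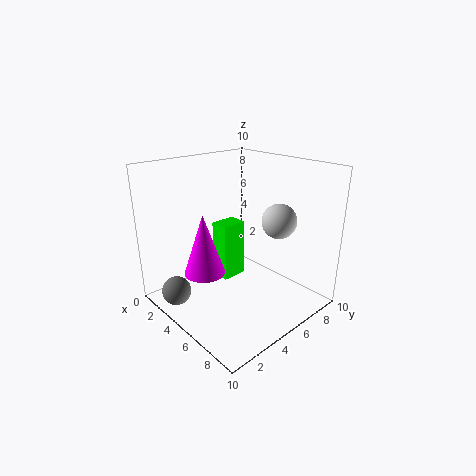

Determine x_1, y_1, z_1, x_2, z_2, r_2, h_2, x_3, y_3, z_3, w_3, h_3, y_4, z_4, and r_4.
x_1 = 3; y_1 = 1; z_1 = 1.5; x_2 = 3; z_2 = 2; r_2 = 1.5; h_2 = 4.5; x_3 = 1.5; y_3 = 5.5; z_3 = 0.5; w_3 = 1.5; h_3 = 4.5; y_4 = 4.5; z_4 = 7.5; r_4 = 1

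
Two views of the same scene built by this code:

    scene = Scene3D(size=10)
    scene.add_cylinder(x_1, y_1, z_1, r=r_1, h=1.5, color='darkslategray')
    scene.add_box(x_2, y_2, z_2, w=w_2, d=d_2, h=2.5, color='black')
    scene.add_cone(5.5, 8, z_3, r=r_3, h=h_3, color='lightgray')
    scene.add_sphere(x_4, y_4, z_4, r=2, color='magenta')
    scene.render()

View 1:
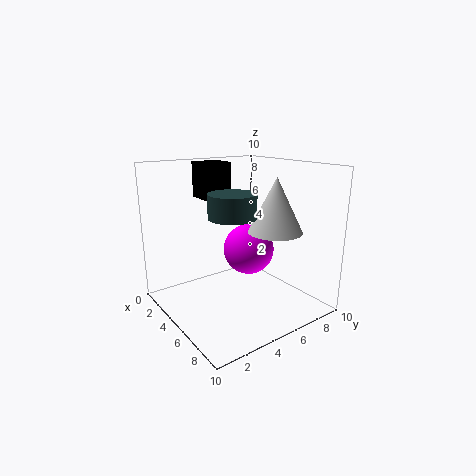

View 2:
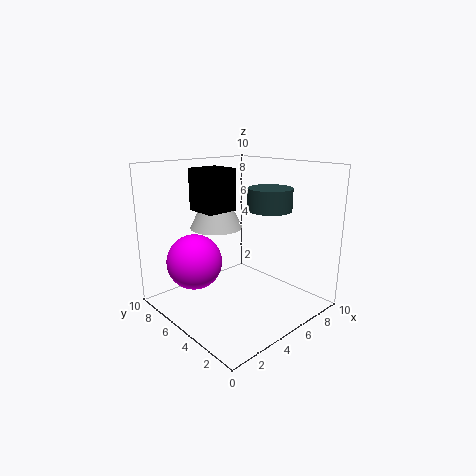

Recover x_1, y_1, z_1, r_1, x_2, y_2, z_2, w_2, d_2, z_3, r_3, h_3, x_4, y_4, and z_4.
x_1 = 6.5, y_1 = 3.5, z_1 = 7, r_1 = 1.5, x_2 = 1.5, y_2 = 3.5, z_2 = 7.5, w_2 = 2, d_2 = 2, z_3 = 5, r_3 = 2, h_3 = 4, x_4 = 3, y_4 = 7.5, z_4 = 3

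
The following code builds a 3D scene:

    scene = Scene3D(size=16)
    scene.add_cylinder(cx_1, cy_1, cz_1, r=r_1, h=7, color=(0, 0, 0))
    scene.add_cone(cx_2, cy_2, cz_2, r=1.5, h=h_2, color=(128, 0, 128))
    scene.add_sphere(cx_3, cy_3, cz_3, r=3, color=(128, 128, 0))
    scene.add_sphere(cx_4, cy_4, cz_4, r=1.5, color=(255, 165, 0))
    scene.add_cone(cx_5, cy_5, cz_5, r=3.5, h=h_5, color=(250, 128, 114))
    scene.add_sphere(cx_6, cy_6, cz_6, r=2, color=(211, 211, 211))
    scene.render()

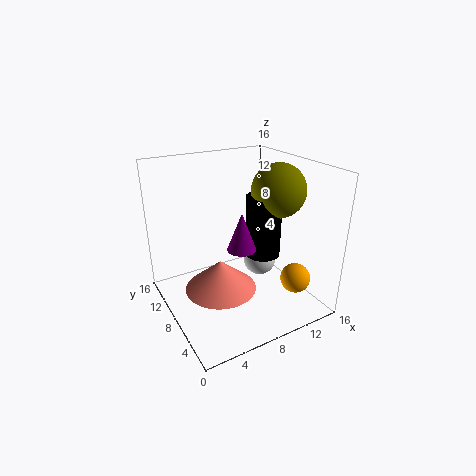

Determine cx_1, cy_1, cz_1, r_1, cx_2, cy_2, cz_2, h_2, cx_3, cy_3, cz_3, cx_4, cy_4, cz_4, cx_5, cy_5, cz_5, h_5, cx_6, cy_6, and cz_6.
cx_1 = 11
cy_1 = 7.5
cz_1 = 5.5
r_1 = 2
cx_2 = 7
cy_2 = 5.5
cz_2 = 8
h_2 = 4
cx_3 = 12.5
cy_3 = 7
cz_3 = 13
cx_4 = 11
cy_4 = 1.5
cz_4 = 5.5
cx_5 = 4
cy_5 = 4.5
cz_5 = 5
h_5 = 3
cx_6 = 12
cy_6 = 9.5
cz_6 = 3.5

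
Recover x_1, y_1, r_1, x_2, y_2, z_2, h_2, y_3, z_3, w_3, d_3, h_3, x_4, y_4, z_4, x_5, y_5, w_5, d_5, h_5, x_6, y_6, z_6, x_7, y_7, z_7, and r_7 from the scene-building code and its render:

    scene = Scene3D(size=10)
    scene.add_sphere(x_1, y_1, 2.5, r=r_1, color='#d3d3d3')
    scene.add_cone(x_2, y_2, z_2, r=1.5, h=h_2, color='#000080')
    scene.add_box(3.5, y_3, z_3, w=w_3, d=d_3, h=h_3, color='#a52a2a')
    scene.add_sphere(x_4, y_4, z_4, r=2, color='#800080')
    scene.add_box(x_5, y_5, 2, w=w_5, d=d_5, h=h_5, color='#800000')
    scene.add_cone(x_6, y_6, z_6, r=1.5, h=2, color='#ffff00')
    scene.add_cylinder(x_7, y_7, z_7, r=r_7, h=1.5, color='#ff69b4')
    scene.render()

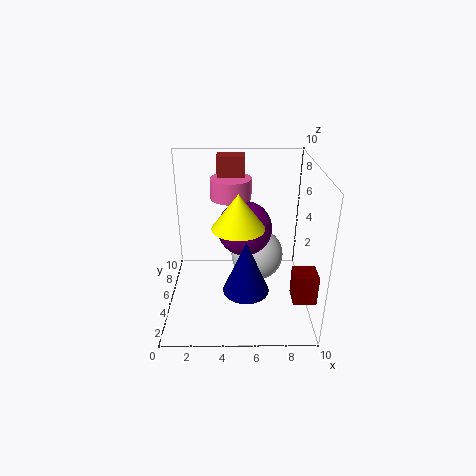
x_1 = 6.5
y_1 = 7
r_1 = 2
x_2 = 5.5
y_2 = 2.5
z_2 = 2.5
h_2 = 3.5
y_3 = 7.5
z_3 = 7
w_3 = 2
d_3 = 1.5
h_3 = 3
x_4 = 5.5
y_4 = 6.5
z_4 = 5
x_5 = 8.5
y_5 = 1.5
w_5 = 1.5
d_5 = 1.5
h_5 = 2
x_6 = 5
y_6 = 1.5
z_6 = 7.5
x_7 = 4.5
y_7 = 7.5
z_7 = 7
r_7 = 1.5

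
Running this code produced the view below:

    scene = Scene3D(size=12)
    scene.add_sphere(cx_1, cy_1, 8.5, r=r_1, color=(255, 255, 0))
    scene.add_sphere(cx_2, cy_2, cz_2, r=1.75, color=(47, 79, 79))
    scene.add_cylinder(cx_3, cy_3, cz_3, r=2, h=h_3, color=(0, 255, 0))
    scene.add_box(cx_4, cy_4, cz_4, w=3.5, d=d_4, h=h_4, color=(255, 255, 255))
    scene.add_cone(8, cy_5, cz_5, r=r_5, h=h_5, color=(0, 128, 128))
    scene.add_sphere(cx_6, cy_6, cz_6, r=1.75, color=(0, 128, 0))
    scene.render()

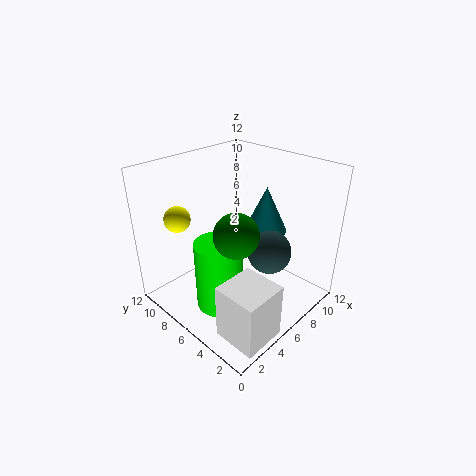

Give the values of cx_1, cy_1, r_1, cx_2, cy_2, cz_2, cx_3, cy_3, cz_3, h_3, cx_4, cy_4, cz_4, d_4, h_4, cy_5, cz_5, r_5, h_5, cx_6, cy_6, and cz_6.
cx_1 = 1.75, cy_1 = 8.25, r_1 = 1, cx_2 = 6.75, cy_2 = 3.25, cz_2 = 5.5, cx_3 = 4, cy_3 = 6.25, cz_3 = 0.25, h_3 = 6, cx_4 = 1.25, cy_4 = 0.25, cz_4 = 0.25, d_4 = 3.5, h_4 = 4.5, cy_5 = 4.75, cz_5 = 6.5, r_5 = 1.75, h_5 = 3.75, cx_6 = 4.25, cy_6 = 4.5, cz_6 = 7.5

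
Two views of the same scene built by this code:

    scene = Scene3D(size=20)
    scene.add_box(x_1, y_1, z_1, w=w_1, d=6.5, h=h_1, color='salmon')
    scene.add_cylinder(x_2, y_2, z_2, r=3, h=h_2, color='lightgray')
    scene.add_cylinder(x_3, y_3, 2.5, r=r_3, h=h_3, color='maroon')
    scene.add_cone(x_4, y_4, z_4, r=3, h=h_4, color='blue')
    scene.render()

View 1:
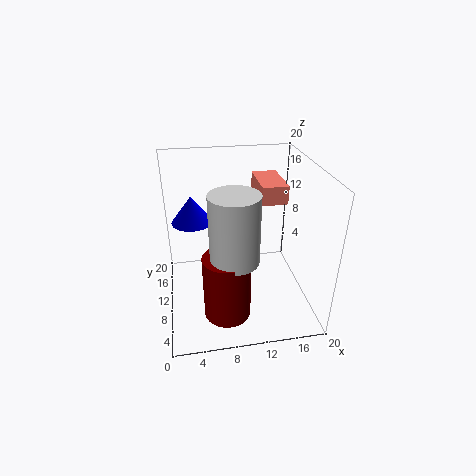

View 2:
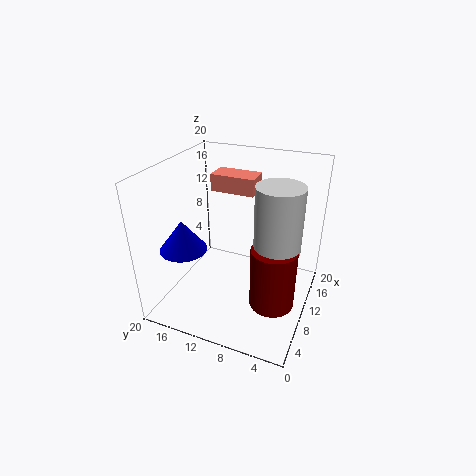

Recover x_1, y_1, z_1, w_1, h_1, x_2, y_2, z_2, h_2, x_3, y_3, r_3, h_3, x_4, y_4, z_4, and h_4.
x_1 = 13; y_1 = 9; z_1 = 15; w_1 = 3.5; h_1 = 2.5; x_2 = 8.5; y_2 = 4; z_2 = 10.5; h_2 = 8.5; x_3 = 7.5; y_3 = 4; r_3 = 3; h_3 = 8.5; x_4 = 4; y_4 = 15; z_4 = 10.5; h_4 = 4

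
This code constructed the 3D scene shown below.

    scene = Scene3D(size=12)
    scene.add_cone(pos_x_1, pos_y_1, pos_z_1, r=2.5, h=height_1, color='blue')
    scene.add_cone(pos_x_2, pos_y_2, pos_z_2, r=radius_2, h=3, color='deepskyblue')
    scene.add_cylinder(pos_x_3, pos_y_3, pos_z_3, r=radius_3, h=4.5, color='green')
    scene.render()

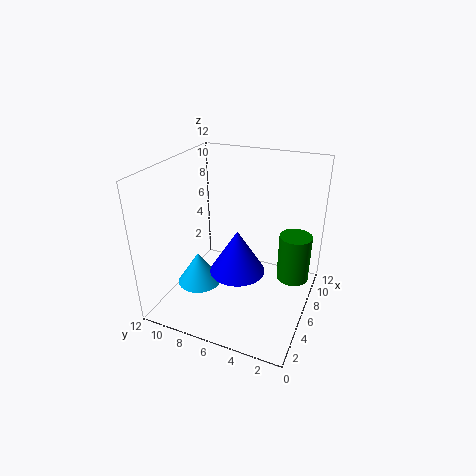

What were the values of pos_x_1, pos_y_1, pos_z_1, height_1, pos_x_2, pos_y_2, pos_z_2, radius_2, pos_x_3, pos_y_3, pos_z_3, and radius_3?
pos_x_1 = 7
pos_y_1 = 6.5
pos_z_1 = 2
height_1 = 4
pos_x_2 = 6
pos_y_2 = 10
pos_z_2 = 0.5
radius_2 = 2
pos_x_3 = 10
pos_y_3 = 2
pos_z_3 = 0.5
radius_3 = 1.5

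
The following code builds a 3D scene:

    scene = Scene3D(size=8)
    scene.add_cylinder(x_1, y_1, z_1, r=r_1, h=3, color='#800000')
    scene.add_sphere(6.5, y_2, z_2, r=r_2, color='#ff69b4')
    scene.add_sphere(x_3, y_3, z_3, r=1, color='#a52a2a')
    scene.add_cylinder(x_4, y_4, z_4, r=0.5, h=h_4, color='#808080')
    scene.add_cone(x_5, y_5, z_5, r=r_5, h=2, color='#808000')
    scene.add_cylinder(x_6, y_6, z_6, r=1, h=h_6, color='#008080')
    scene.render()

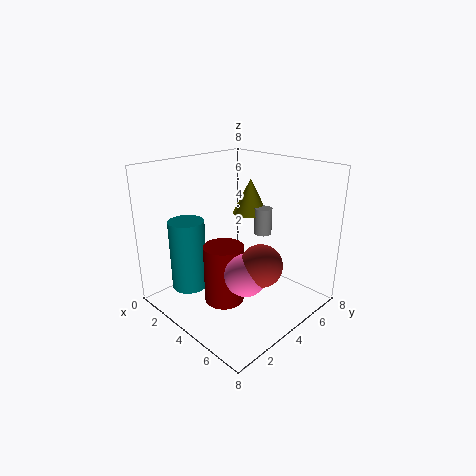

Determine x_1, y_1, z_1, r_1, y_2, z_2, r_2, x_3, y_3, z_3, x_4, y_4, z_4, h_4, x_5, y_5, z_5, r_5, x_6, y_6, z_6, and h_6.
x_1 = 5
y_1 = 2
z_1 = 1.5
r_1 = 1
y_2 = 2
z_2 = 3.5
r_2 = 1
x_3 = 7
y_3 = 2.5
z_3 = 4
x_4 = 4.5
y_4 = 5.5
z_4 = 4
h_4 = 1.5
x_5 = 3.5
y_5 = 5.5
z_5 = 5
r_5 = 1
x_6 = 2
y_6 = 2
z_6 = 1
h_6 = 4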